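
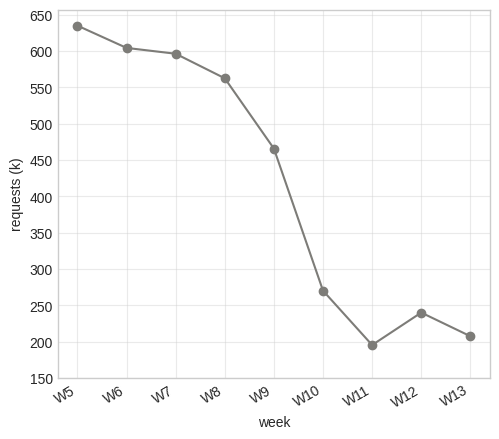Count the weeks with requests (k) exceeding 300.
5

Above 300: W5, W6, W7, W8, W9.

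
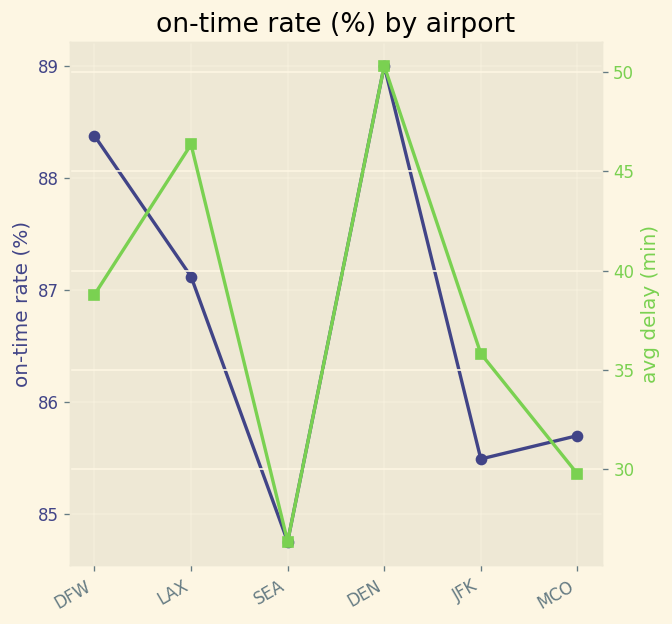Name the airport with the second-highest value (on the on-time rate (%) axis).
DFW

Top 3 (on the on-time rate (%) axis): DEN ≈ 89.0, DFW ≈ 88.5, LAX ≈ 87.0.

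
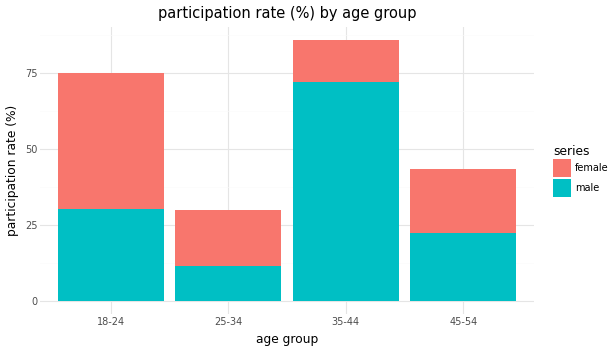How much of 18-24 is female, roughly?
≈ 50

female top ≈ 80, bottom ≈ 30; segment ≈ 50.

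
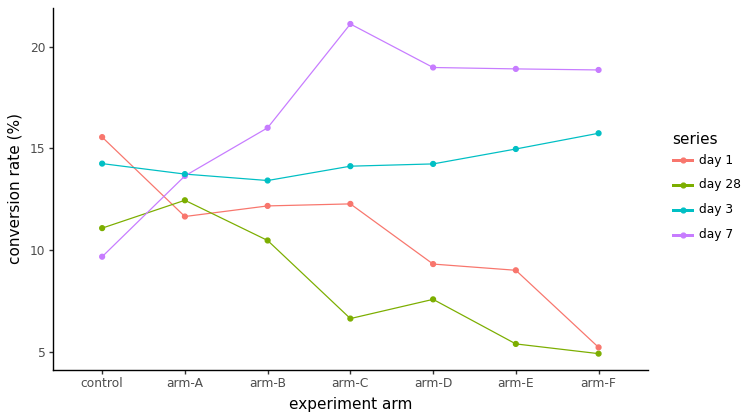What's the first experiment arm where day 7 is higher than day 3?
arm-B

arm-A: day 7 ≈ 14 vs day 3 ≈ 14 (not yet); arm-B: day 7 ≈ 16 vs day 3 ≈ 14 (first crossover).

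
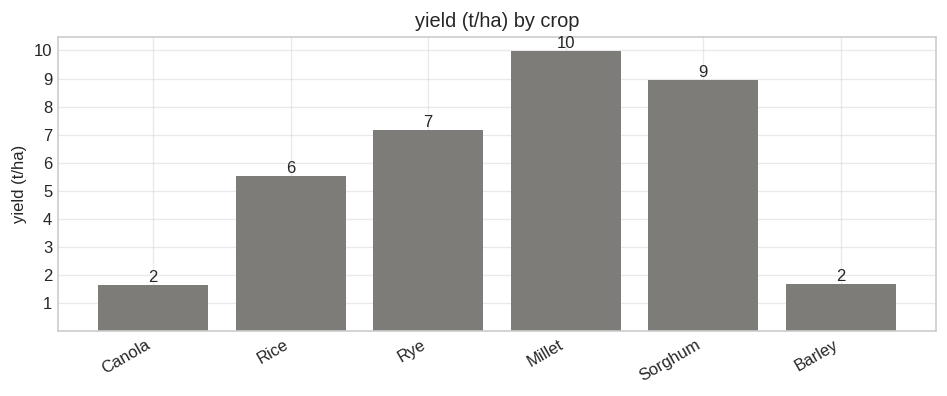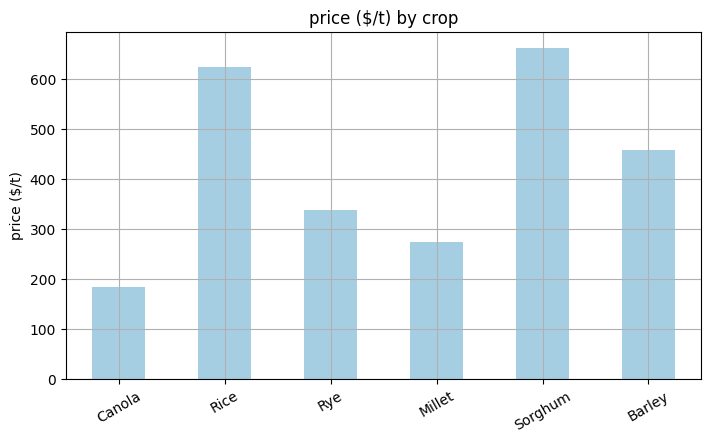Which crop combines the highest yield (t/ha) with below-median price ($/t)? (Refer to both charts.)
Chart 2 median price ($/t) ≈ 400; below-median crops: Canola, Rye, Millet. Among those, Millet has the highest yield (t/ha) (≈ 10).

Millet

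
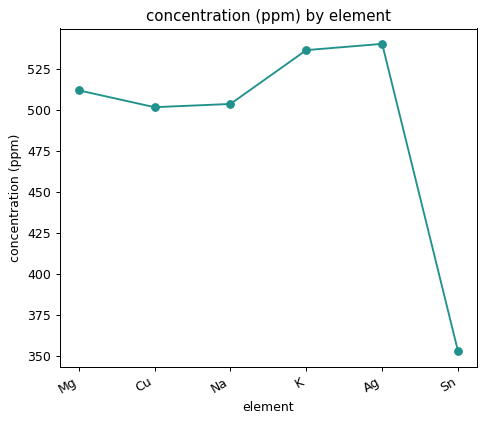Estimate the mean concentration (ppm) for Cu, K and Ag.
(500 + 540 + 540) / 3 ≈ 527.

≈ 527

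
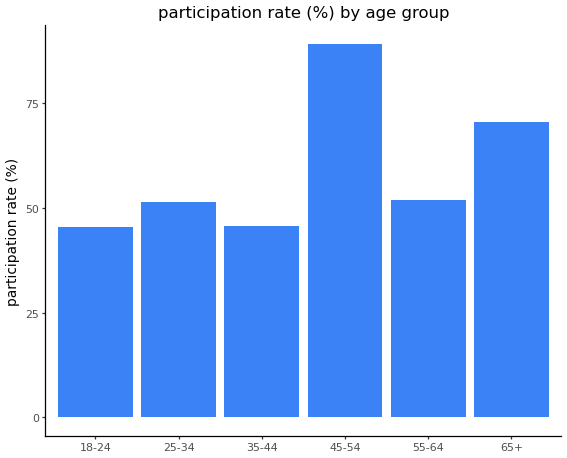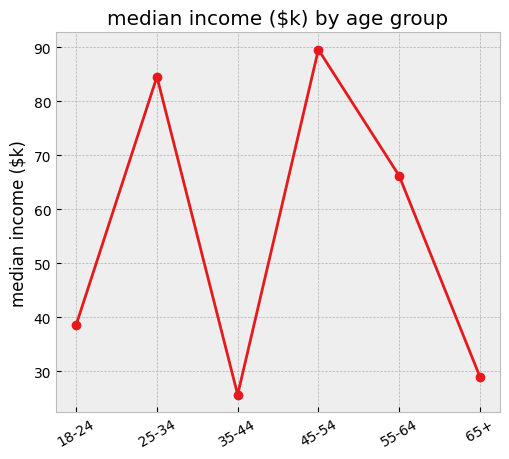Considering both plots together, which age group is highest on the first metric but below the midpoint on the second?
65+

Chart 2 median median income ($k) ≈ 50; below-median age groups: 18-24, 35-44, 65+. Among those, 65+ has the highest participation rate (%) (≈ 70).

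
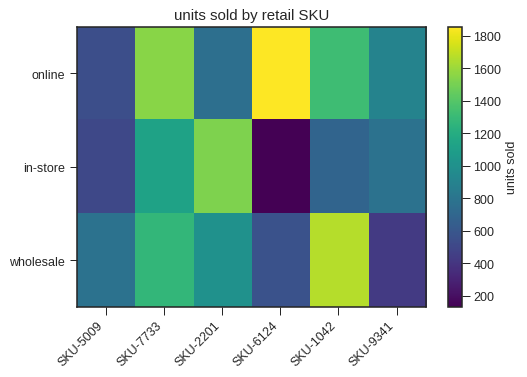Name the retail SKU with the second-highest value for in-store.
SKU-7733

Top 3 for in-store: SKU-2201 ≈ 1600, SKU-7733 ≈ 1200, SKU-9341 ≈ 800.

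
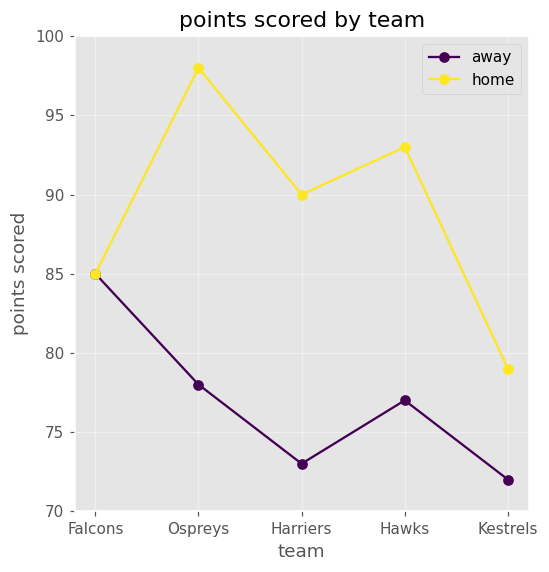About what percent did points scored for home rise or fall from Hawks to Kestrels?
≈ -15.8%

Hawks ≈ 95, Kestrels ≈ 80; (80 − 95) / 95 ≈ -15.8%.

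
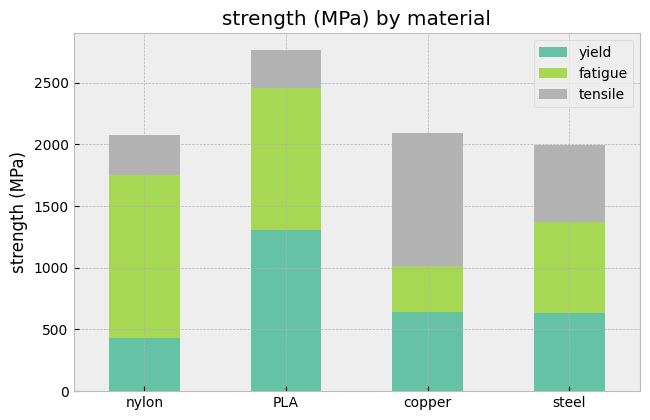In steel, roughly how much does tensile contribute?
≈ 500

tensile top ≈ 2000, bottom ≈ 1500; segment ≈ 500.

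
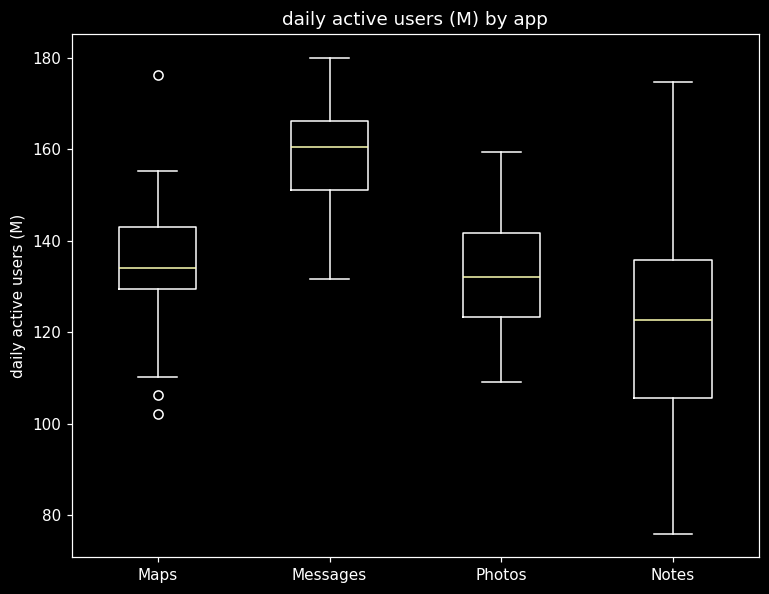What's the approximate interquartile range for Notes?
Q3 ≈ 135, Q1 ≈ 105; IQR ≈ 30.

≈ 30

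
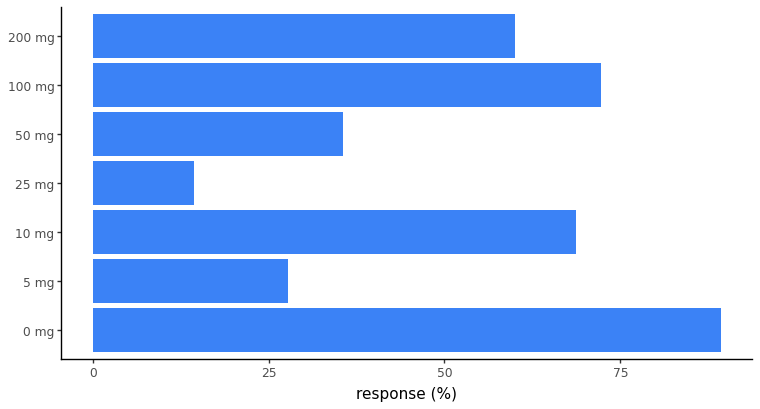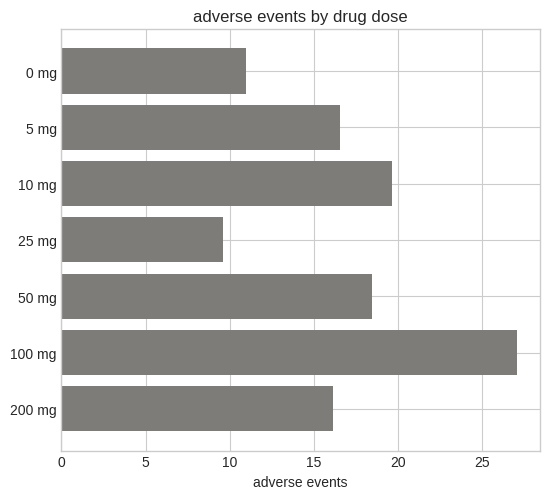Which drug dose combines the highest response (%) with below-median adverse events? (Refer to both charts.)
Chart 2 median adverse events ≈ 15; below-median drug doses: 0 mg, 25 mg, 200 mg. Among those, 0 mg has the highest response (%) (≈ 90).

0 mg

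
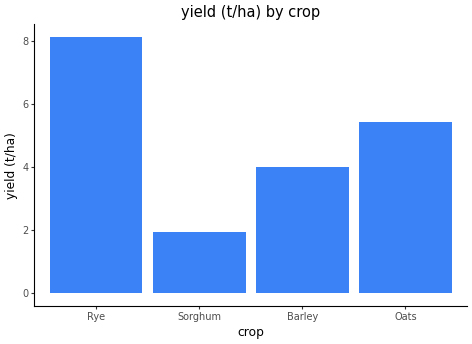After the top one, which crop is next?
Top 3: Rye ≈ 8, Oats ≈ 5, Barley ≈ 4.

Oats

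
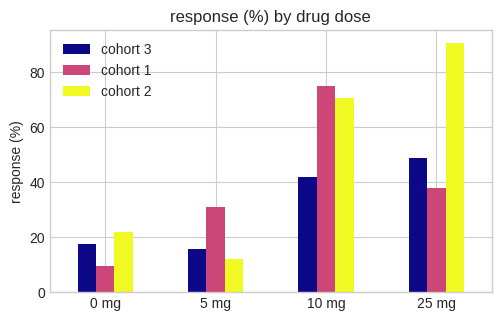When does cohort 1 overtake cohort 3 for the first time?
5 mg

0 mg: cohort 1 ≈ 10 vs cohort 3 ≈ 20 (not yet); 5 mg: cohort 1 ≈ 30 vs cohort 3 ≈ 20 (first crossover).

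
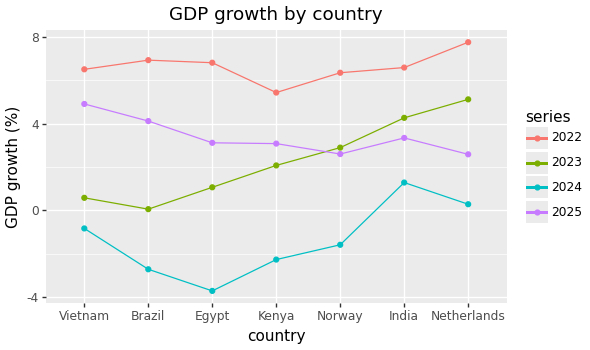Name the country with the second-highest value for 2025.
Brazil

Top 3 for 2025: Vietnam ≈ 5, Brazil ≈ 4, India ≈ 3.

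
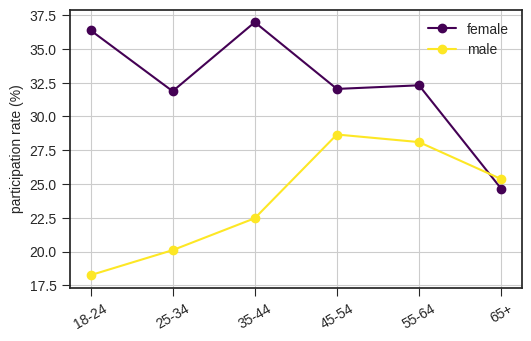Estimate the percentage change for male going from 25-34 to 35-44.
≈ +10%

25-34 ≈ 20, 35-44 ≈ 22; (22 − 20) / 20 ≈ +10%.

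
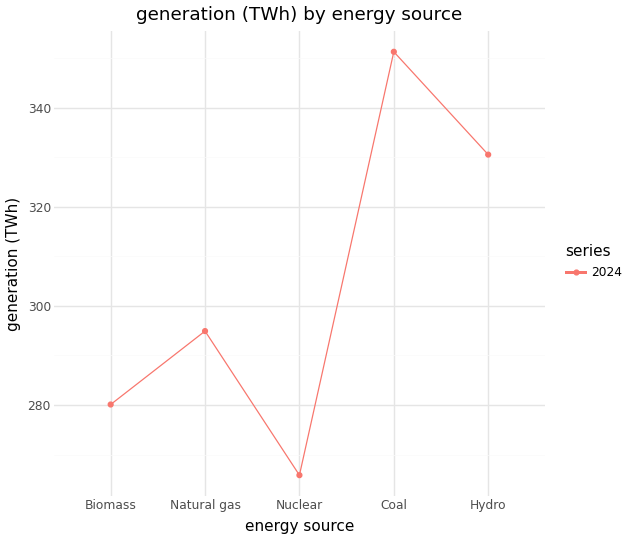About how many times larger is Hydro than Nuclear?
≈ 1.22×

Hydro ≈ 330, Nuclear ≈ 270; 330/270 ≈ 1.22.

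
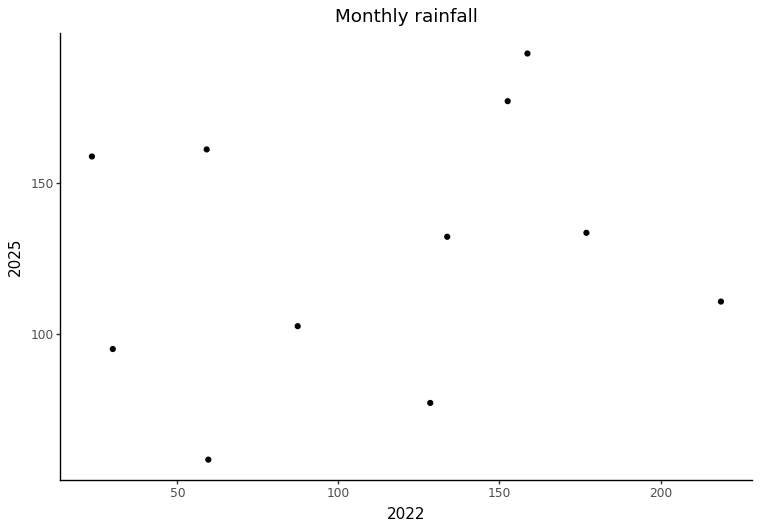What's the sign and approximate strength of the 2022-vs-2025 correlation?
no clear correlation

Points are roughly uncorrelated; weak (|r| ≈ 0.2).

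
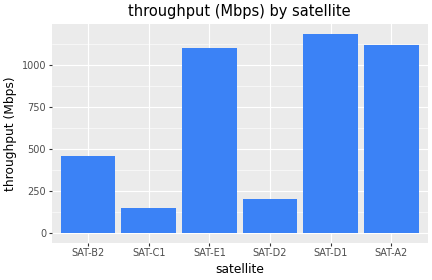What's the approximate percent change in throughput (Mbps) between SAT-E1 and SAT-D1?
≈ +9.1%

SAT-E1 ≈ 1100, SAT-D1 ≈ 1200; (1200 − 1100) / 1100 ≈ +9.1%.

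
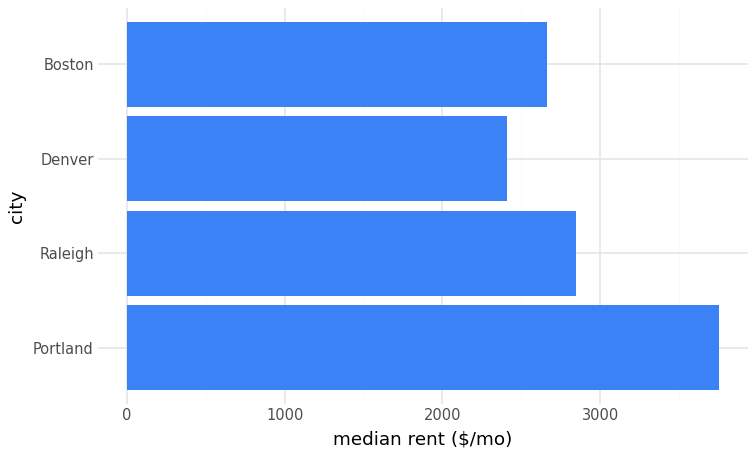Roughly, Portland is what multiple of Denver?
≈ 1.6×

Portland ≈ 4000, Denver ≈ 2500; 4000/2500 ≈ 1.6.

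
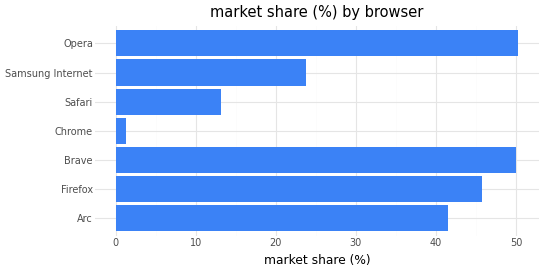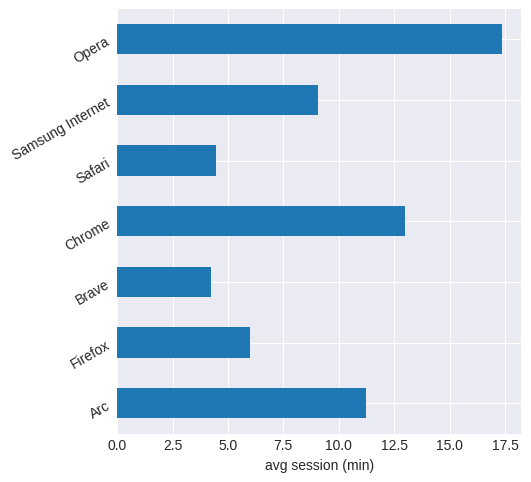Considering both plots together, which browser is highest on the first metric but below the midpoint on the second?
Brave

Chart 2 median avg session (min) ≈ 10; below-median browsers: Firefox, Brave, Safari. Among those, Brave has the highest market share (%) (≈ 50).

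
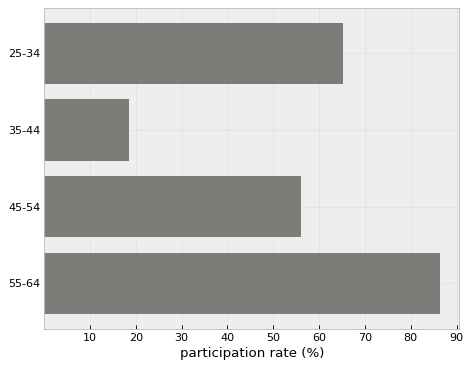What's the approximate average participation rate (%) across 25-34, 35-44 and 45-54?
(70 + 20 + 60) / 3 ≈ 50.

≈ 50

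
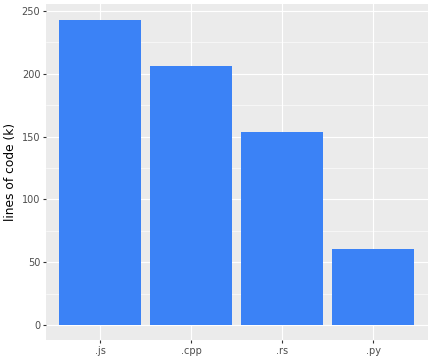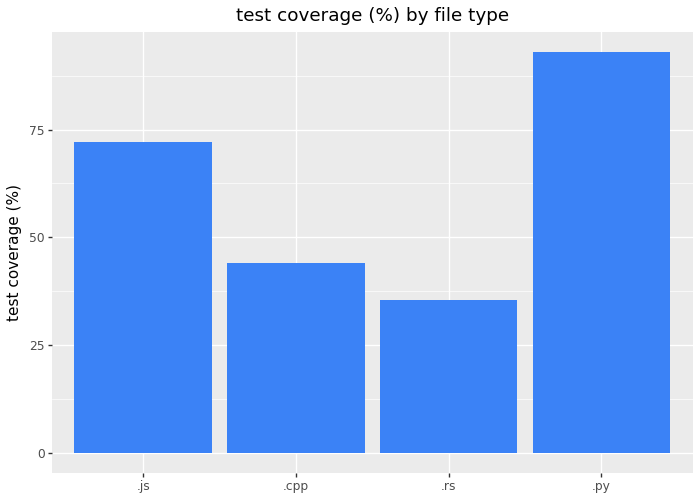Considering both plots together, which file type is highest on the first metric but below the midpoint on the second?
.cpp

Chart 2 median test coverage (%) ≈ 60; below-median file types: .cpp, .rs. Among those, .cpp has the highest lines of code (k) (≈ 200).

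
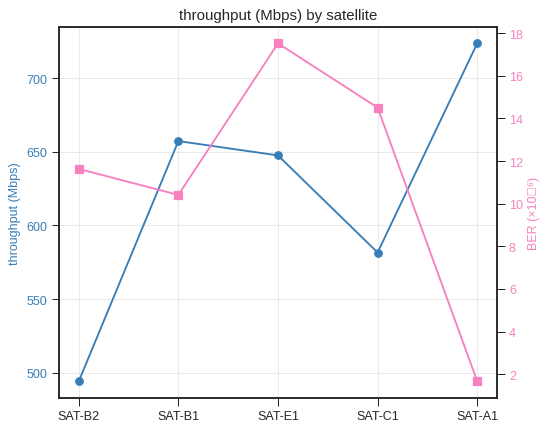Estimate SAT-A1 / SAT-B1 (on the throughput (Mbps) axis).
≈ 1.09×

SAT-A1 ≈ 720, SAT-B1 ≈ 660; 720/660 ≈ 1.09.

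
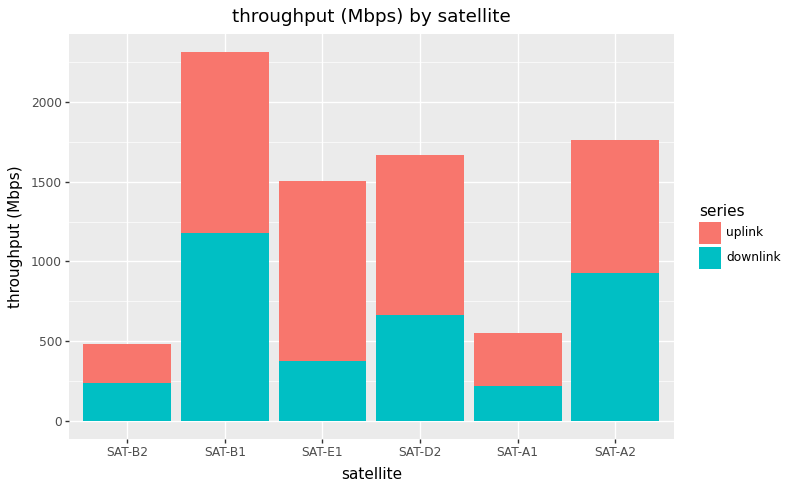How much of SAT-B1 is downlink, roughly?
≈ 1200

downlink top ≈ 1200, bottom ≈ 0; segment ≈ 1200.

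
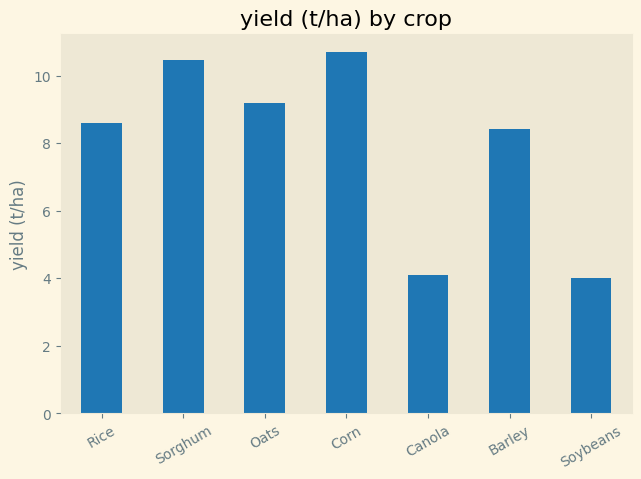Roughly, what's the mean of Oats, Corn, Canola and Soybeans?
≈ 7

(9 + 11 + 4 + 4) / 4 ≈ 7.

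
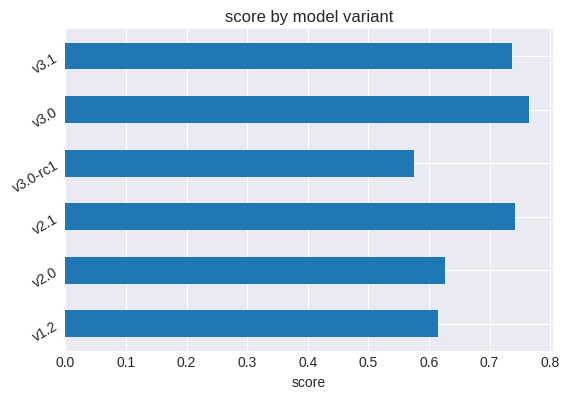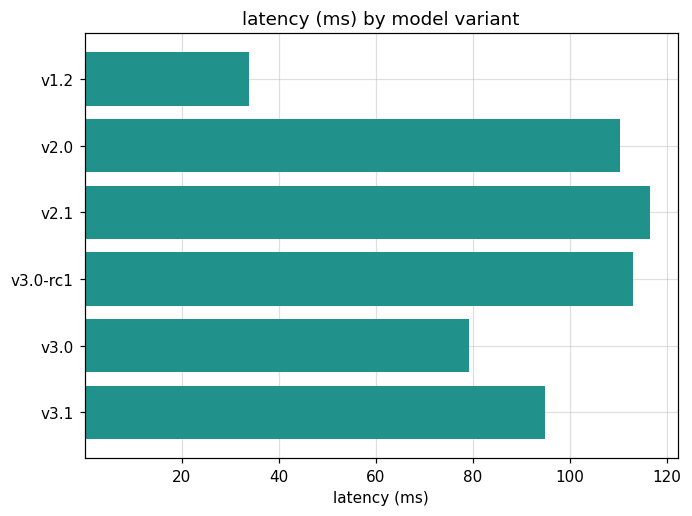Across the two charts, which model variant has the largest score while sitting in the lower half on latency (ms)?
Chart 2 median latency (ms) ≈ 100; below-median model variants: v1.2, v3.0, v3.1. Among those, v3.0 has the highest score (≈ 0.8).

v3.0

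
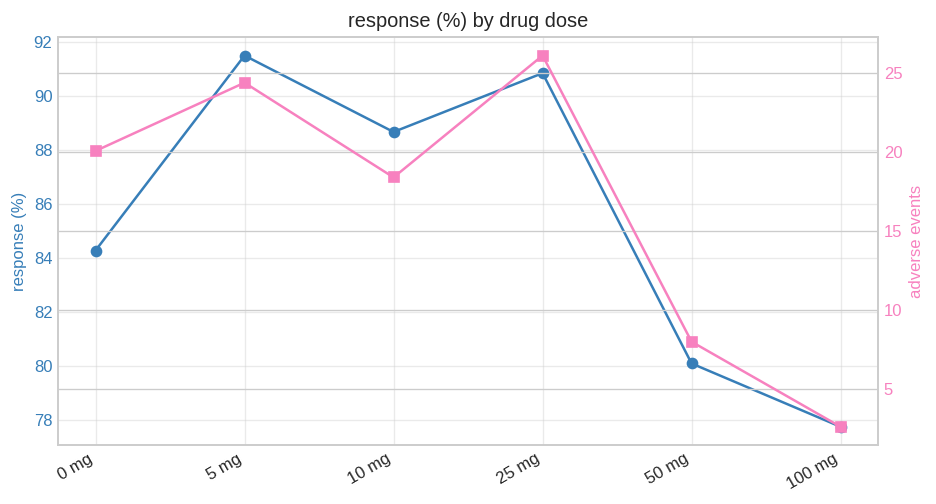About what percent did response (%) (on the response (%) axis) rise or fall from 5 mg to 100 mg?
5 mg ≈ 92, 100 mg ≈ 78; (78 − 92) / 92 ≈ -15.2%.

≈ -15.2%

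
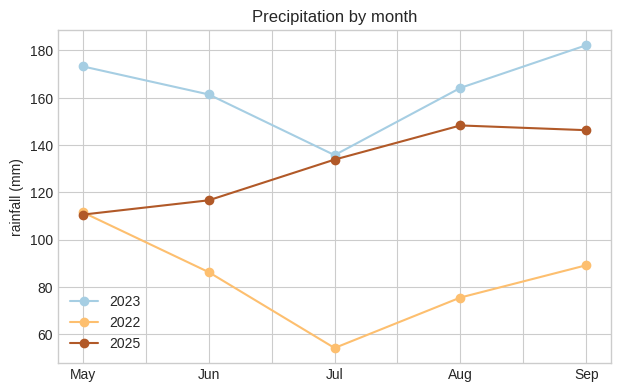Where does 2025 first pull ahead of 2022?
Jun

May: 2025 ≈ 120 vs 2022 ≈ 120 (not yet); Jun: 2025 ≈ 120 vs 2022 ≈ 80 (first crossover).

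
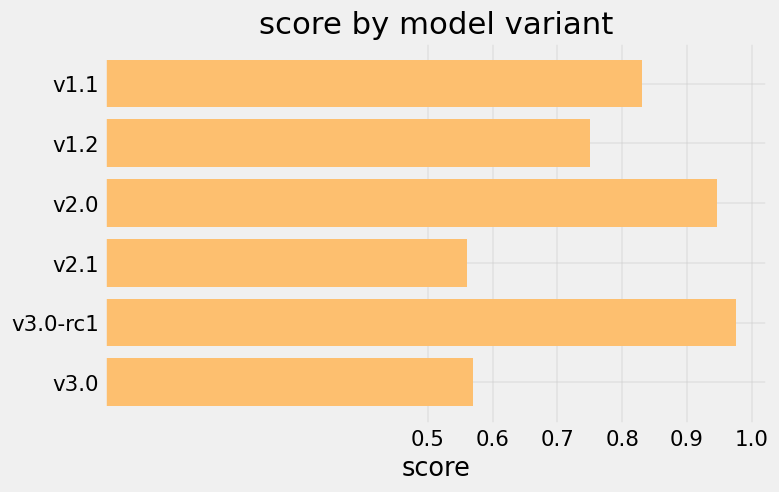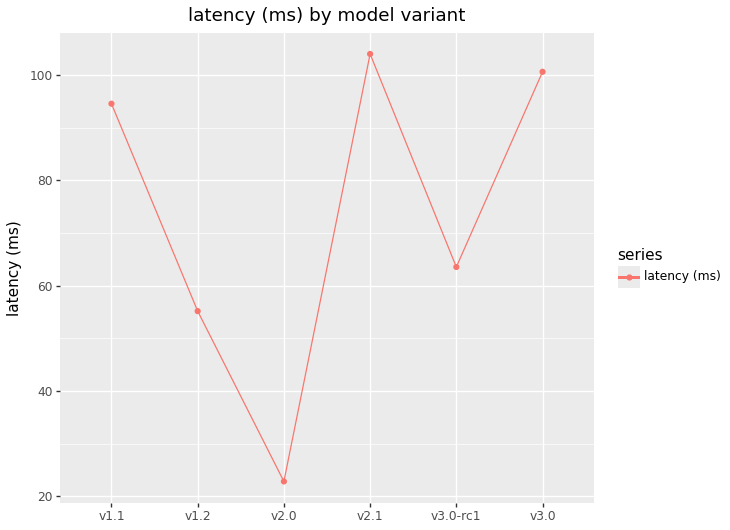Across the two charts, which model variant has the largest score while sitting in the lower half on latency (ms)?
v3.0-rc1

Chart 2 median latency (ms) ≈ 80; below-median model variants: v1.2, v2.0, v3.0-rc1. Among those, v3.0-rc1 has the highest score (≈ 1).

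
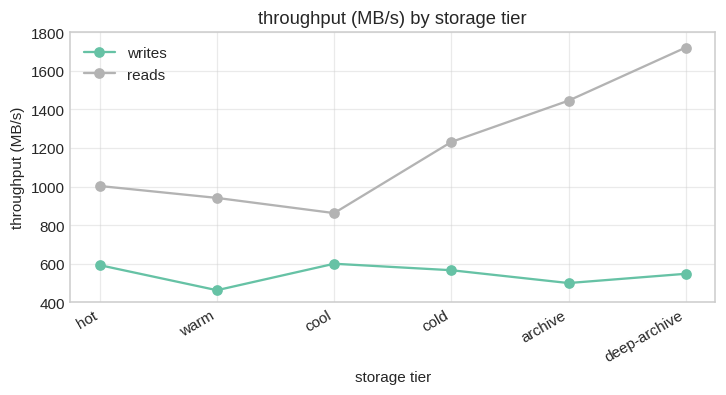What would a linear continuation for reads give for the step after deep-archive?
≈ 2100

Last three: 1200, 1400, 1800 → slope ≈ 300/step → next ≈ 2100.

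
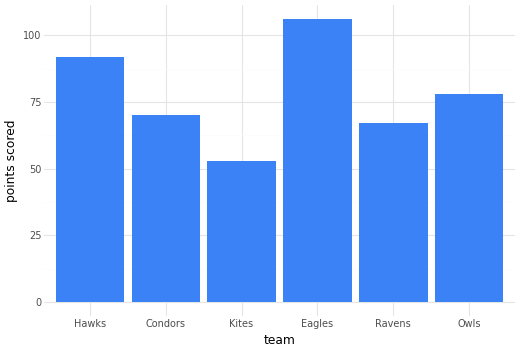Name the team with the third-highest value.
Top 4: Eagles ≈ 110, Hawks ≈ 90, Owls ≈ 80, Condors ≈ 70.

Owls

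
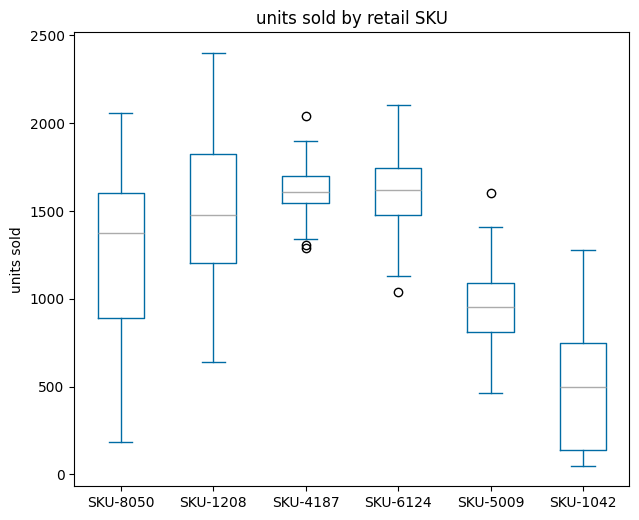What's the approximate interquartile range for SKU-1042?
Q3 ≈ 800, Q1 ≈ 200; IQR ≈ 600.

≈ 600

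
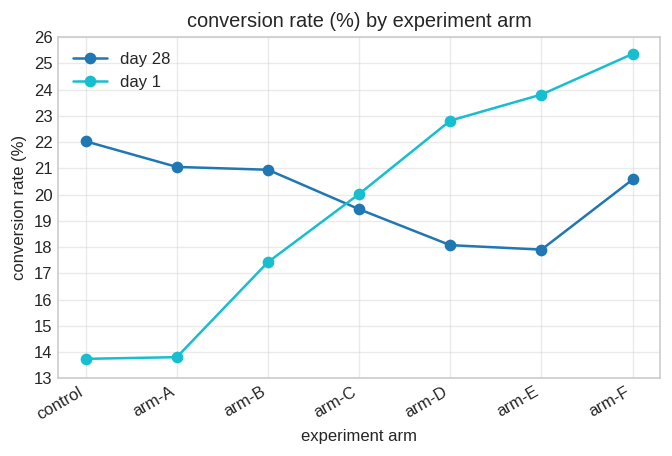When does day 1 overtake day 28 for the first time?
arm-B: day 1 ≈ 17 vs day 28 ≈ 21 (not yet); arm-C: day 1 ≈ 20 vs day 28 ≈ 19 (first crossover).

arm-C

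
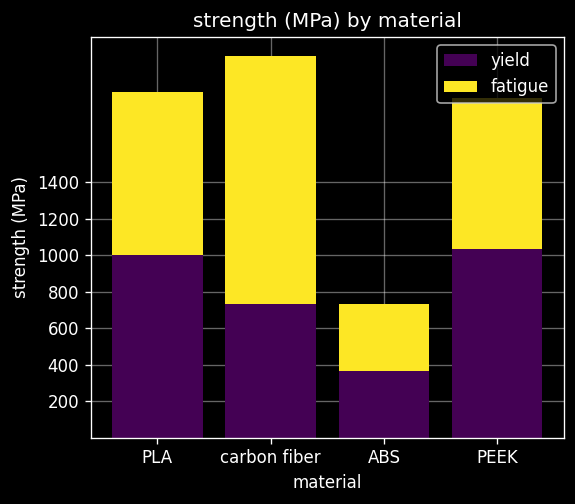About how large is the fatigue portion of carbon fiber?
fatigue top ≈ 2000, bottom ≈ 800; segment ≈ 1200.

≈ 1200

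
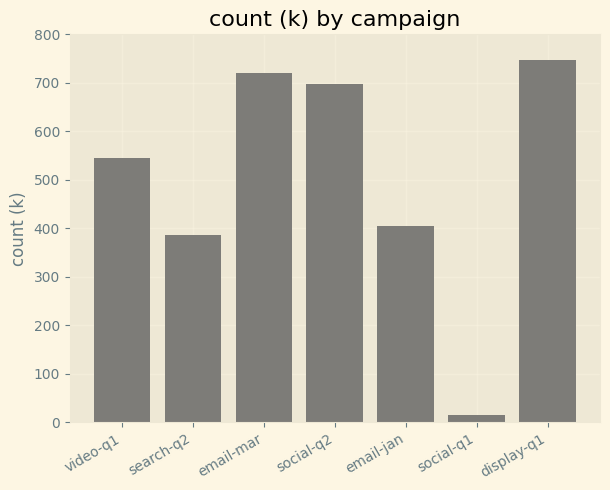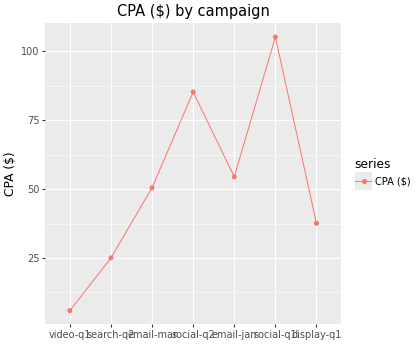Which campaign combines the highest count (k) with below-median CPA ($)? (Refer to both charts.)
display-q1

Chart 2 median CPA ($) ≈ 50; below-median campaigns: video-q1, search-q2, display-q1. Among those, display-q1 has the highest count (k) (≈ 700).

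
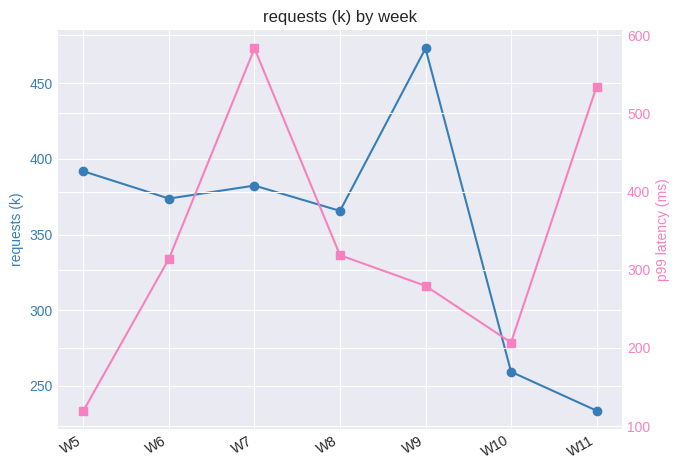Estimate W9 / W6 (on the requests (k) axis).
W9 ≈ 480, W6 ≈ 380; 480/380 ≈ 1.26.

≈ 1.26×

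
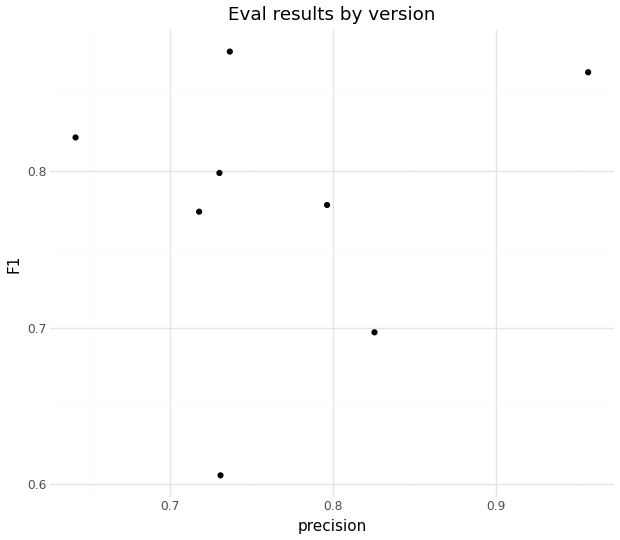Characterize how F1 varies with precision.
Points are roughly uncorrelated; weak (|r| ≈ 0.1).

no clear correlation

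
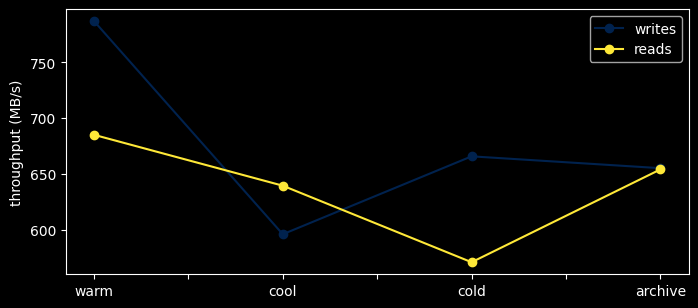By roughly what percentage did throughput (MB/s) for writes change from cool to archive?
≈ +10%

cool ≈ 600, archive ≈ 660; (660 − 600) / 600 ≈ +10%.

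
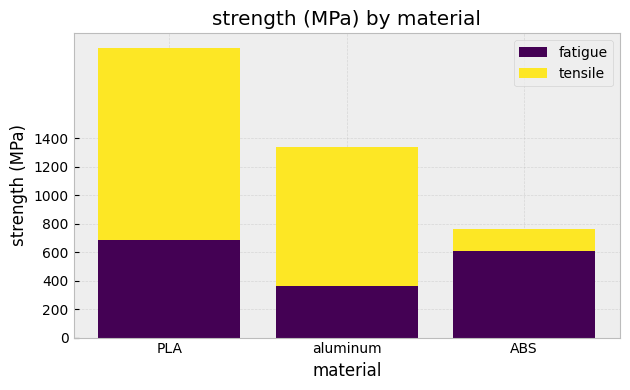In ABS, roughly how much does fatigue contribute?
≈ 600

fatigue top ≈ 600, bottom ≈ 0; segment ≈ 600.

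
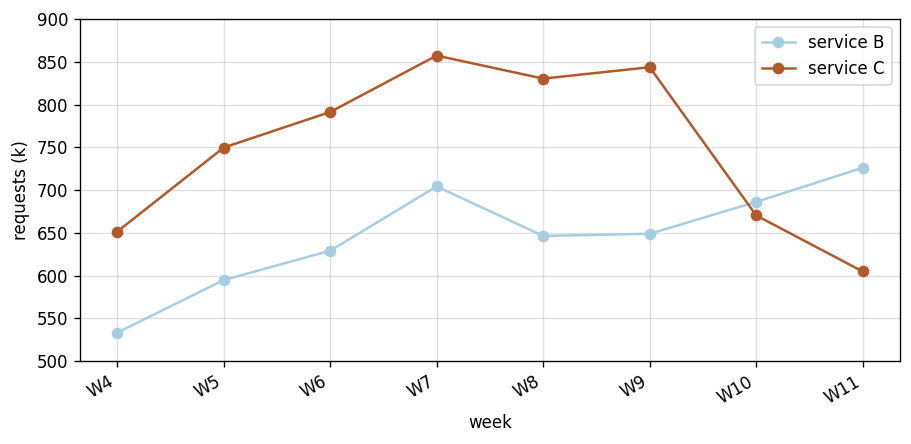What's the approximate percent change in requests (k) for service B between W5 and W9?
W5 ≈ 600, W9 ≈ 650; (650 − 600) / 600 ≈ +8.3%.

≈ +8.3%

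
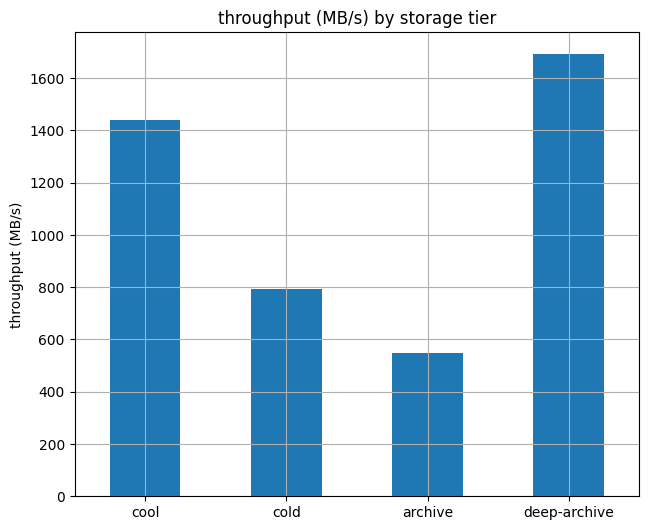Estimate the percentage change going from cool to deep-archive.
≈ +14.3%

cool ≈ 1400, deep-archive ≈ 1600; (1600 − 1400) / 1400 ≈ +14.3%.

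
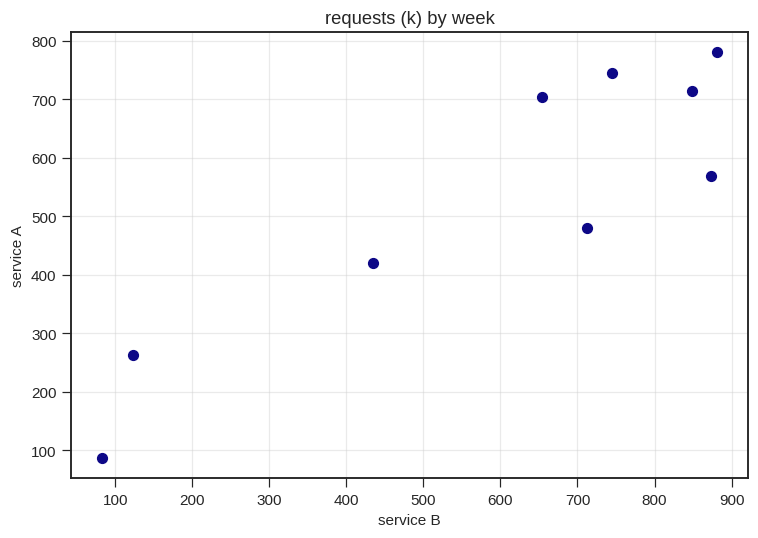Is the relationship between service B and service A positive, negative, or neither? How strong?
Points are positively correlated; strong (|r| ≈ 0.9).

positive, strong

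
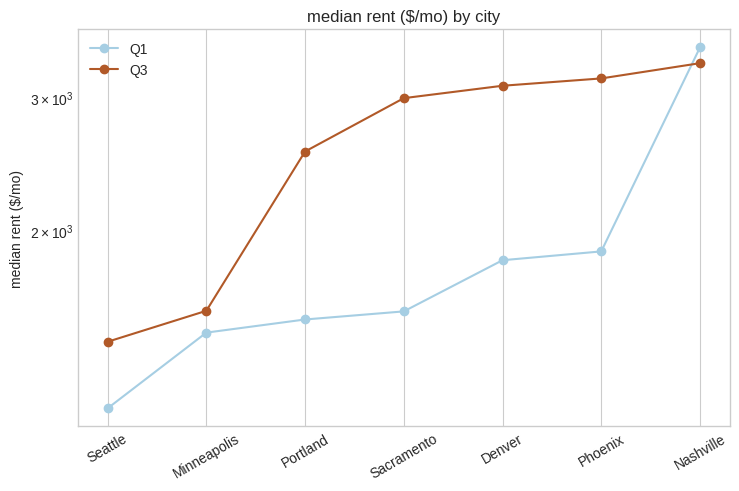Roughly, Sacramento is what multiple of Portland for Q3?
≈ 1.15×

Sacramento ≈ 3000, Portland ≈ 2600; 3000/2600 ≈ 1.15.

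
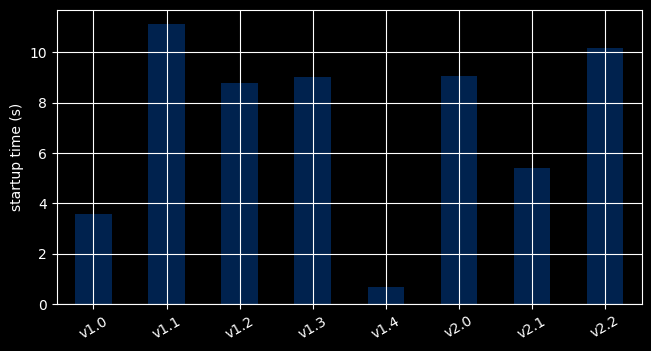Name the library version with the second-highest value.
v2.2

Top 3: v1.1 ≈ 11, v2.2 ≈ 10, v2.0 ≈ 9.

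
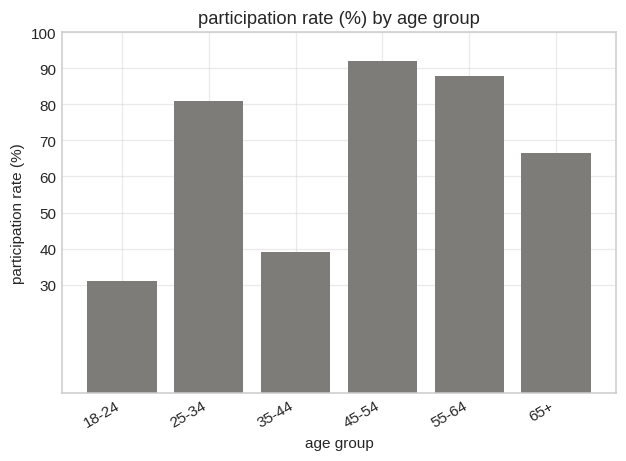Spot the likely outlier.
18-24

18-24 ≈ 30; the rest sit between ≈ 40 and ≈ 90.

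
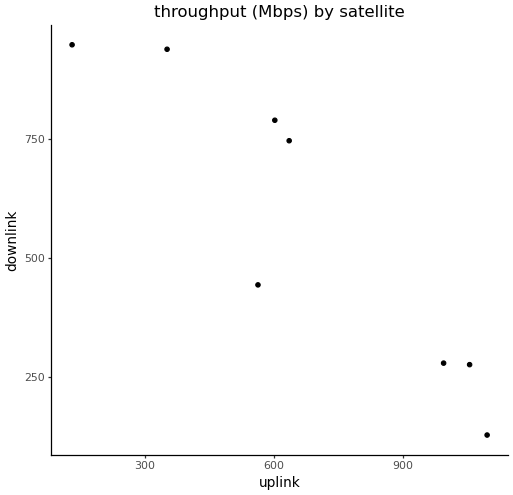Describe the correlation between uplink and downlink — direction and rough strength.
negative, strong

Points are negatively correlated; strong (|r| ≈ 0.9).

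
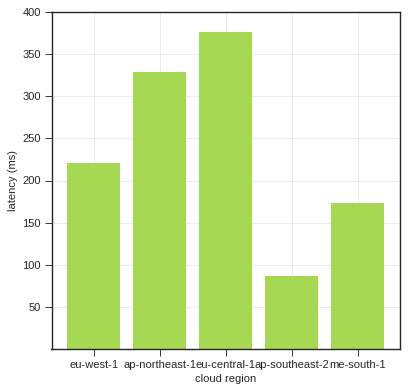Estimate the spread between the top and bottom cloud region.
Max eu-central-1 ≈ 400, min ap-southeast-2 ≈ 100; range ≈ 300.

≈ 300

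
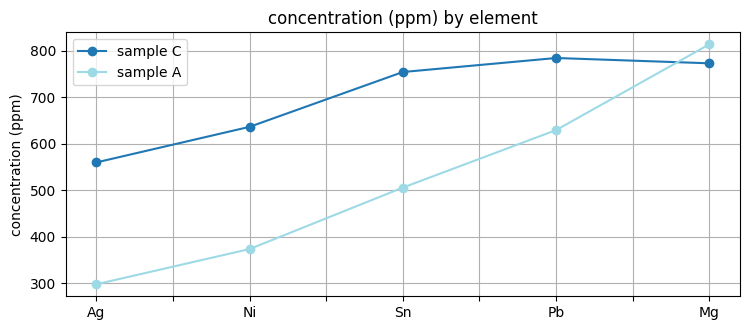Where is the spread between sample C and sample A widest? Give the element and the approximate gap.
Ni: sample C ≈ 650, sample A ≈ 350 → gap ≈ 300. Next-largest (Ag) is only ≈ 250.

Ni, ≈ 300 ppm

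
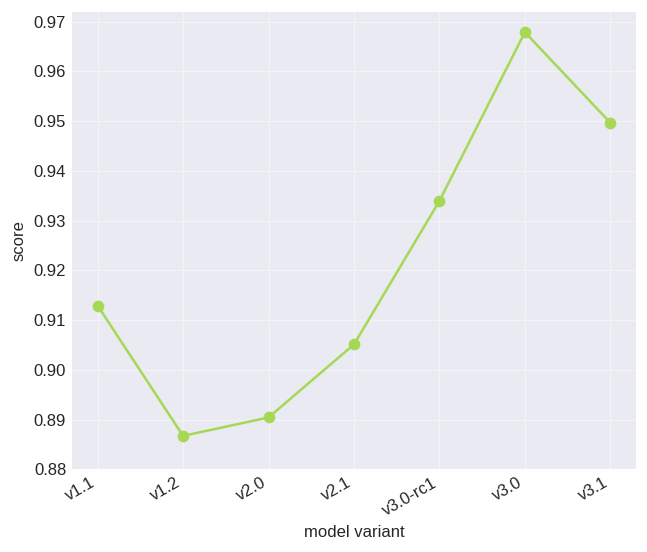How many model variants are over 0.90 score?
5

Above 0.90: v1.1, v2.1, v3.0-rc1, v3.0, v3.1.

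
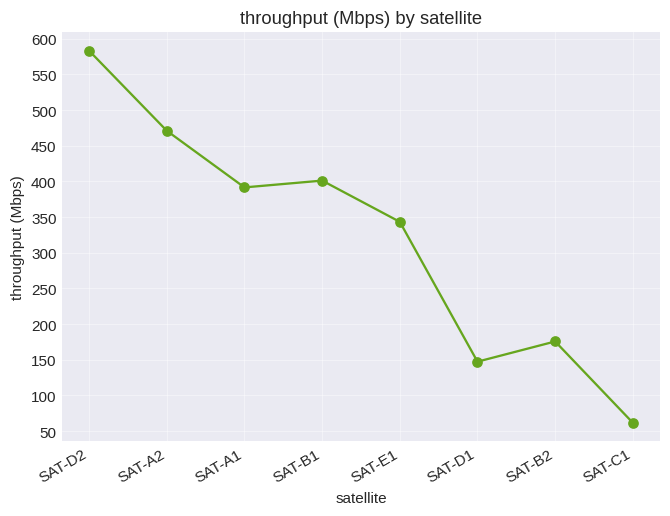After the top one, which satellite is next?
Top 3: SAT-D2 ≈ 600, SAT-A2 ≈ 450, SAT-B1 ≈ 400.

SAT-A2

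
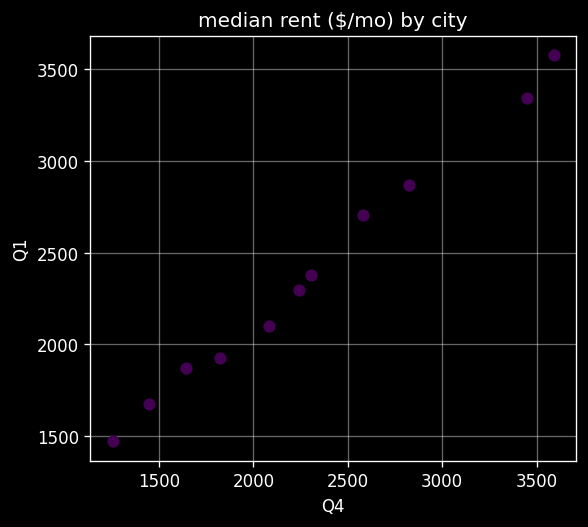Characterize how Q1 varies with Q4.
Points are positively correlated; strong (|r| ≈ 1.0).

positive, strong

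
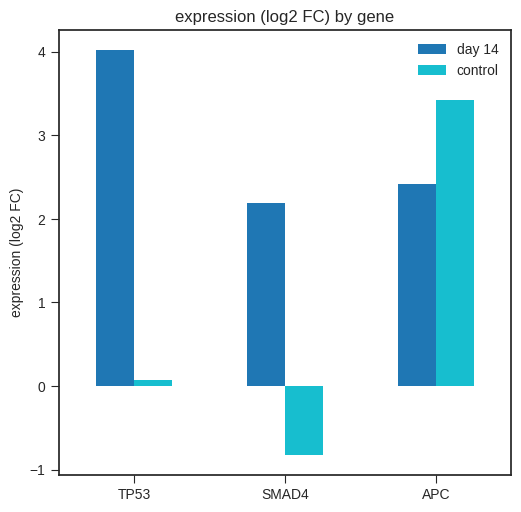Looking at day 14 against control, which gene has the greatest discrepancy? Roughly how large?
TP53: day 14 ≈ 4.0, control ≈ 0.0 → gap ≈ 4.0. Next-largest (SMAD4) is only ≈ 3.0.

TP53, ≈ 4.0 log2 FC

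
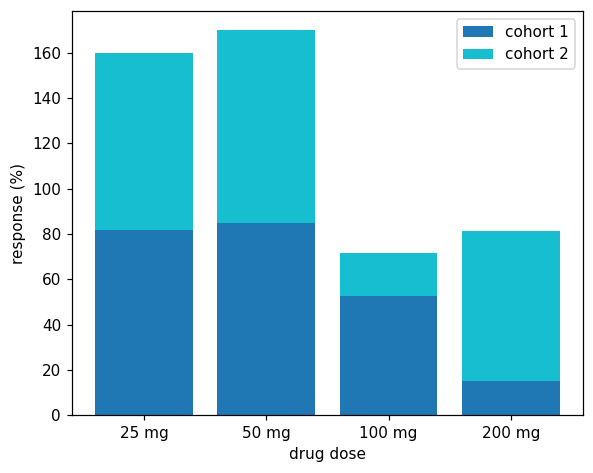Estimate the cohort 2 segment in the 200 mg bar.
≈ 60

cohort 2 top ≈ 80, bottom ≈ 20; segment ≈ 60.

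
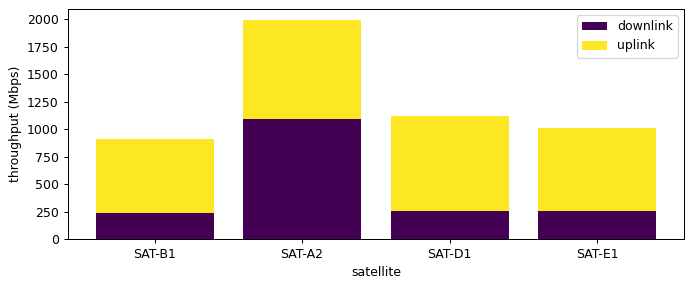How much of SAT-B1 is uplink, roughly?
≈ 800

uplink top ≈ 1000, bottom ≈ 200; segment ≈ 800.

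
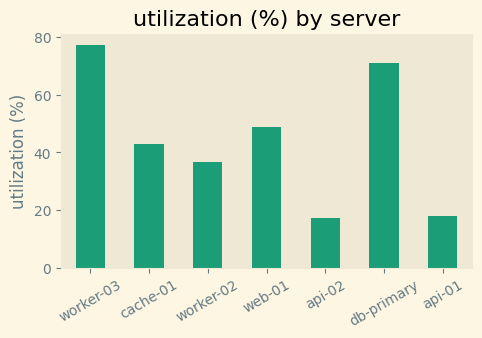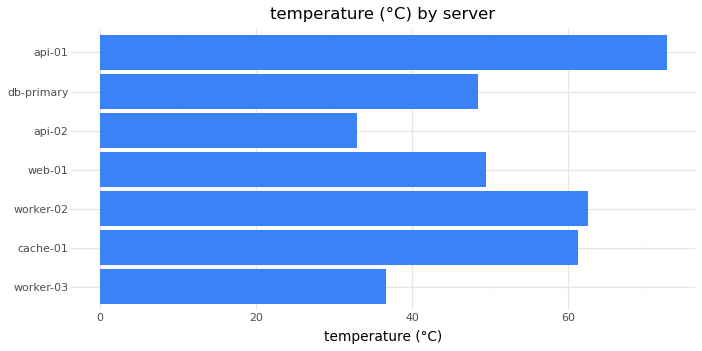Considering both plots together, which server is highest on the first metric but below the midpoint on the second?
Chart 2 median temperature (°C) ≈ 50; below-median servers: worker-03, api-02, db-primary. Among those, worker-03 has the highest utilization (%) (≈ 80).

worker-03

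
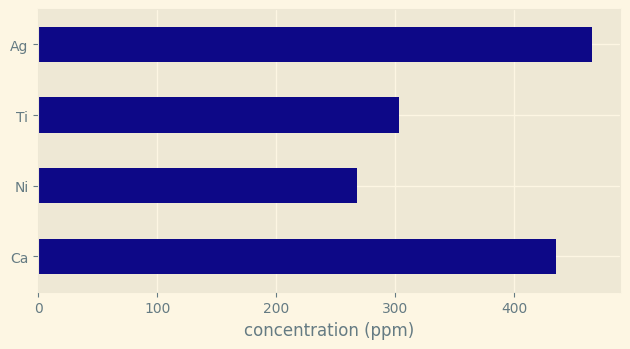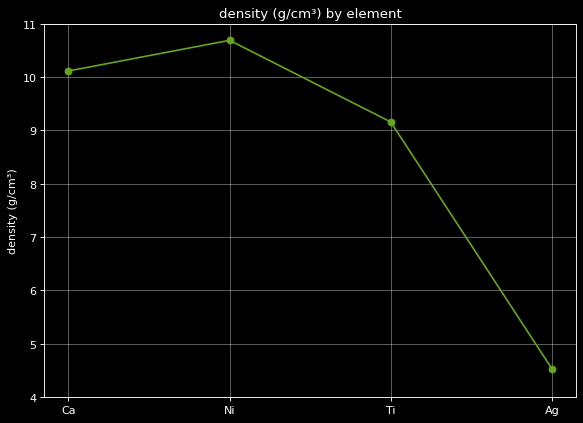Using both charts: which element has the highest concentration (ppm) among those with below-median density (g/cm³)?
Chart 2 median density (g/cm³) ≈ 10; below-median elements: Ti, Ag. Among those, Ag has the highest concentration (ppm) (≈ 450).

Ag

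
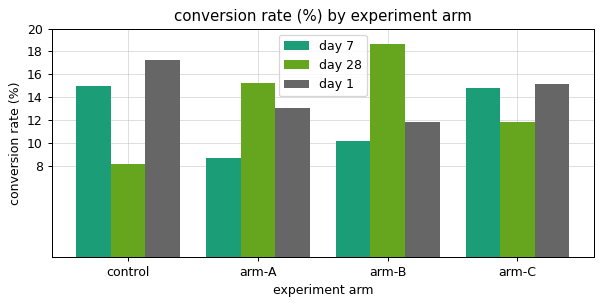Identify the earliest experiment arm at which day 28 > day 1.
arm-A

control: day 28 ≈ 8 vs day 1 ≈ 18 (not yet); arm-A: day 28 ≈ 16 vs day 1 ≈ 14 (first crossover).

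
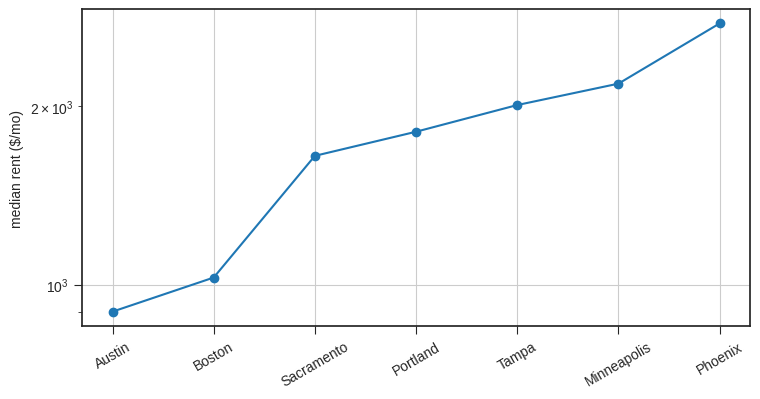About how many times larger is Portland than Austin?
Portland ≈ 1800, Austin ≈ 1000; 1800/1000 ≈ 1.8.

≈ 1.8×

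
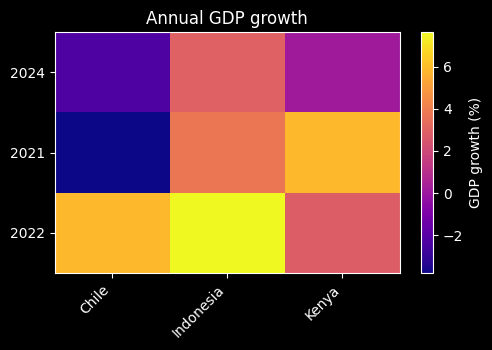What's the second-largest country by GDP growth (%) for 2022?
Chile

Top 3 for 2022: Indonesia ≈ 8, Chile ≈ 6, Kenya ≈ 3.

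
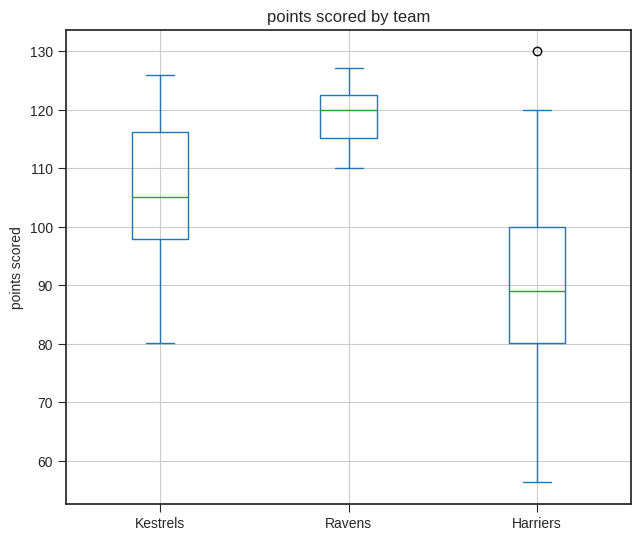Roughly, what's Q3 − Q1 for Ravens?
≈ 6

Q3 ≈ 122, Q1 ≈ 116; IQR ≈ 6.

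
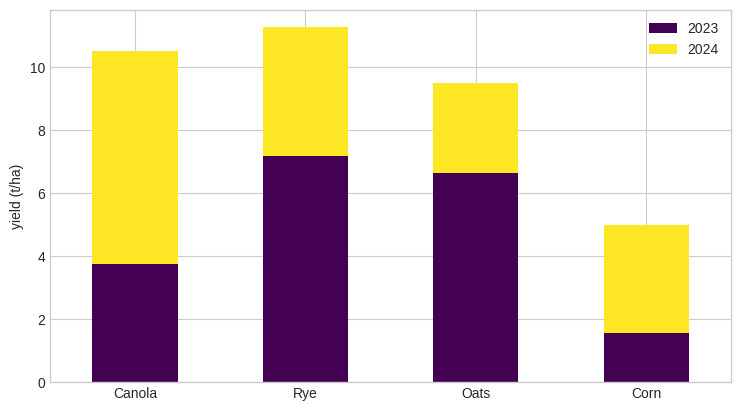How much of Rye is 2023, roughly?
2023 top ≈ 7, bottom ≈ 0; segment ≈ 7.

≈ 7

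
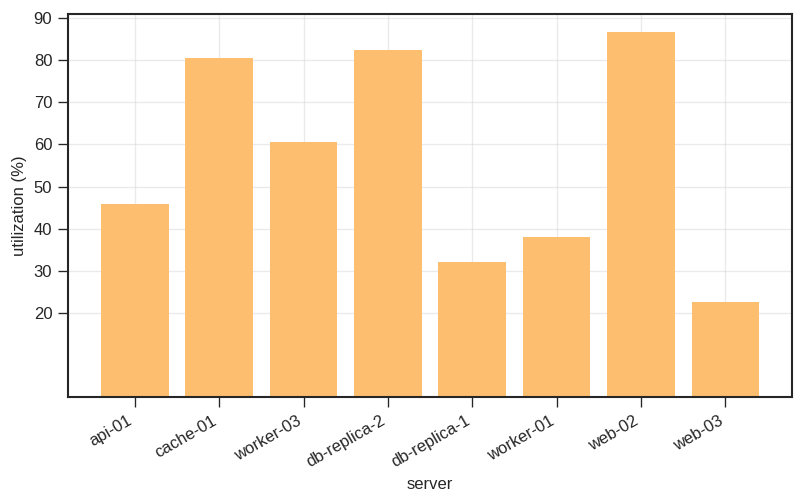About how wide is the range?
Max web-02 ≈ 90, min web-03 ≈ 20; range ≈ 70.

≈ 70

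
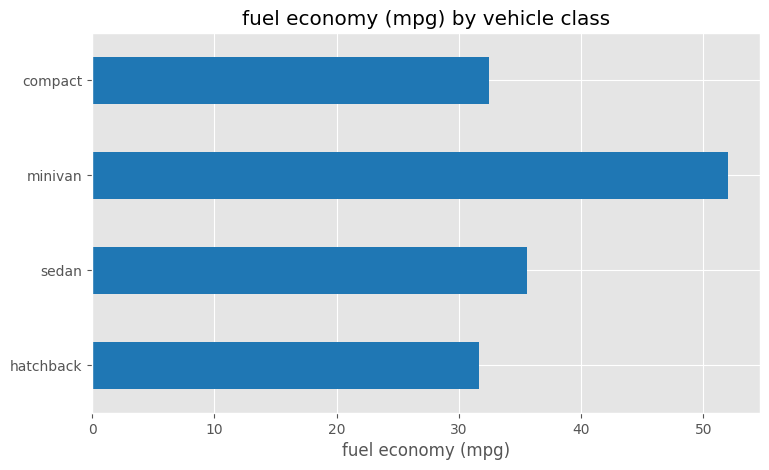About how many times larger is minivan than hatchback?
minivan ≈ 50, hatchback ≈ 30; 50/30 ≈ 1.67.

≈ 1.67×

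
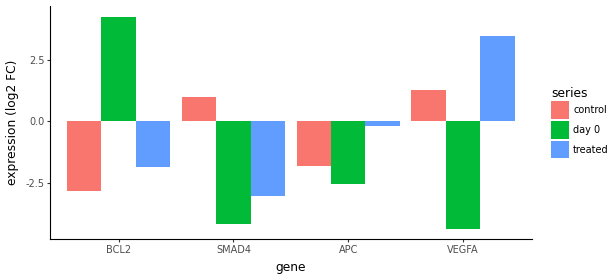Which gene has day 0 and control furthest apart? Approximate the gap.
BCL2: day 0 ≈ 4, control ≈ -3 → gap ≈ 7. Next-largest (VEGFA) is only ≈ 5.

BCL2, ≈ 7 log2 FC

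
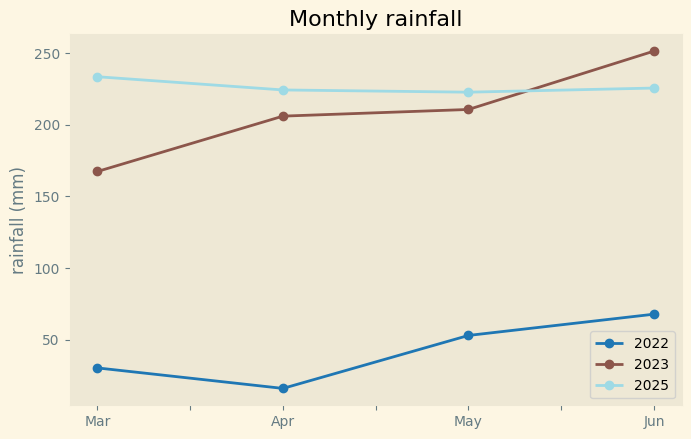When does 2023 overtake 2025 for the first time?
May: 2023 ≈ 220 vs 2025 ≈ 220 (not yet); Jun: 2023 ≈ 260 vs 2025 ≈ 220 (first crossover).

Jun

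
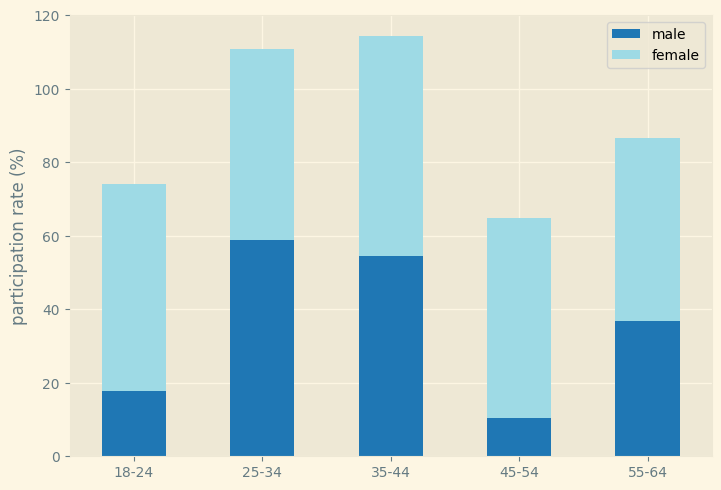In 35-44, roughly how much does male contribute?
male top ≈ 50, bottom ≈ 0; segment ≈ 50.

≈ 50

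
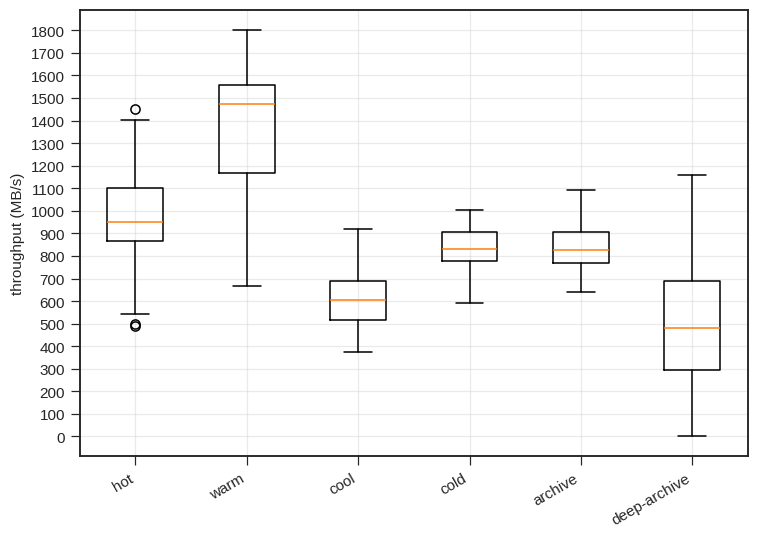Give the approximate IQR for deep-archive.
≈ 400

Q3 ≈ 700, Q1 ≈ 300; IQR ≈ 400.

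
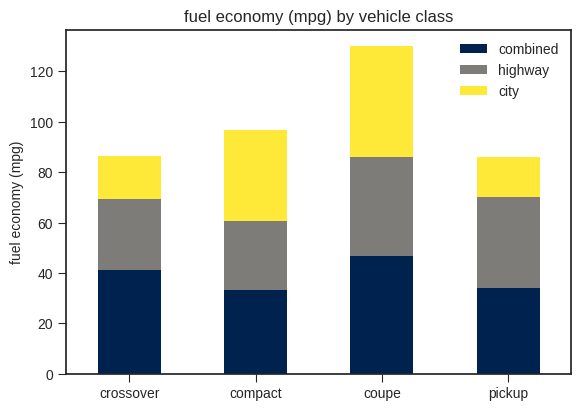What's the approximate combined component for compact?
≈ 40

combined top ≈ 40, bottom ≈ 0; segment ≈ 40.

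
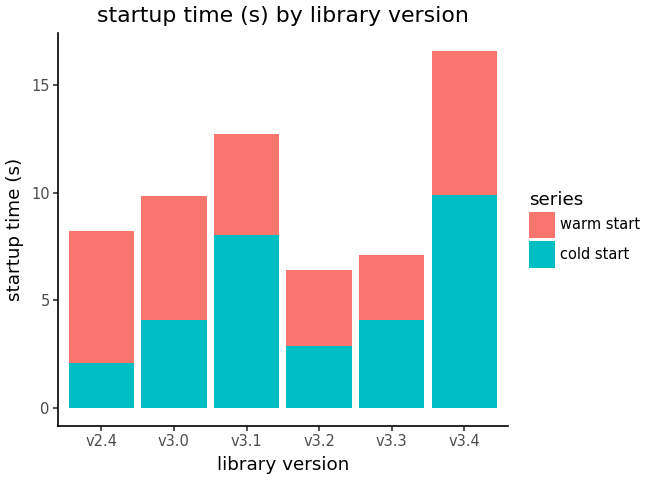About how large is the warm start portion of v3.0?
≈ 6

warm start top ≈ 10, bottom ≈ 4; segment ≈ 6.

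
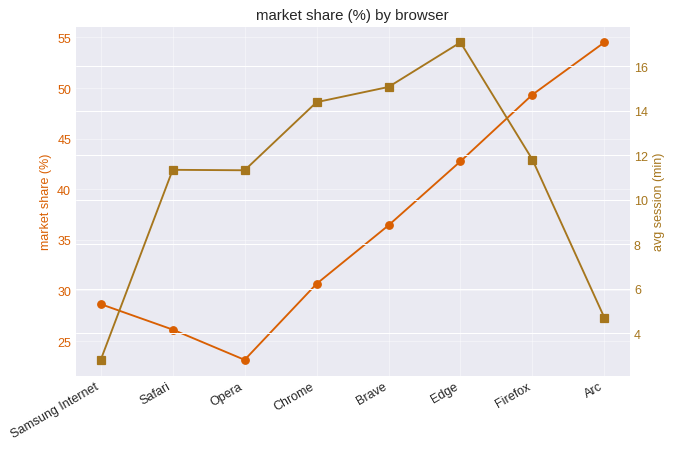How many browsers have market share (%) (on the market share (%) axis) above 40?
Above 40: Edge, Firefox, Arc.

3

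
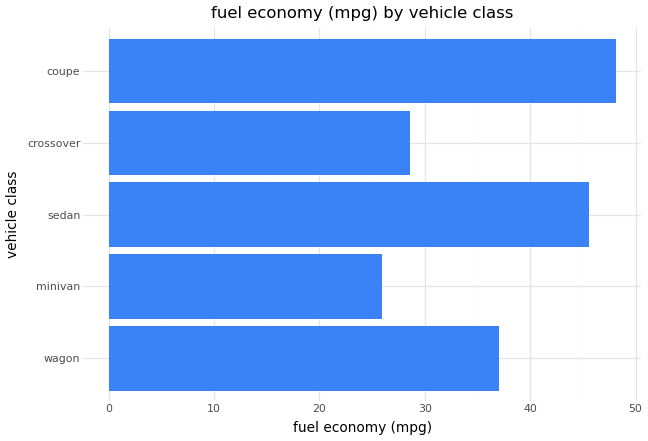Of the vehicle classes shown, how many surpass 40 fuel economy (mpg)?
2

Above 40: sedan, coupe.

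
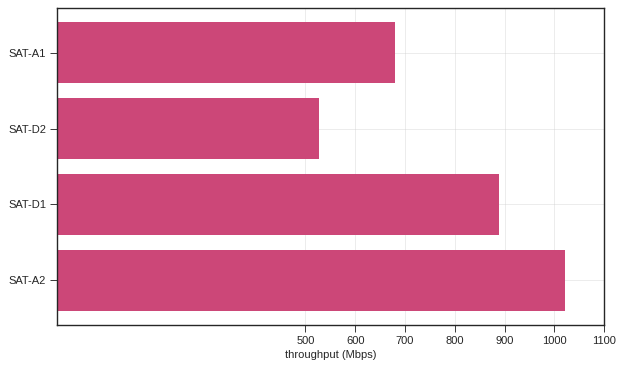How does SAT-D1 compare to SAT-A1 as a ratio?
SAT-D1 ≈ 900, SAT-A1 ≈ 700; 900/700 ≈ 1.29.

≈ 1.29×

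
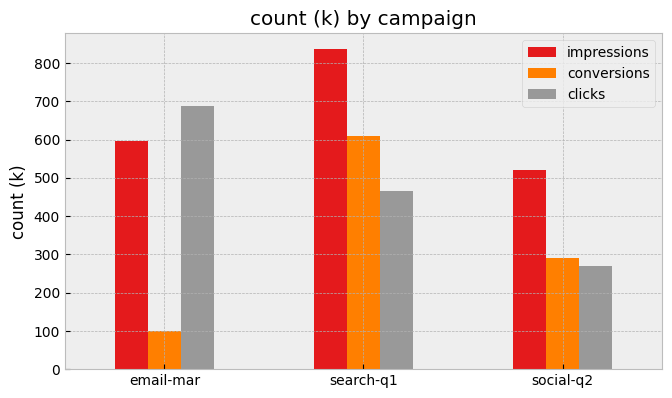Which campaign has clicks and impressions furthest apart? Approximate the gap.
search-q1: clicks ≈ 500, impressions ≈ 800 → gap ≈ 300. Next-largest (social-q2) is only ≈ 200.

search-q1, ≈ 300 k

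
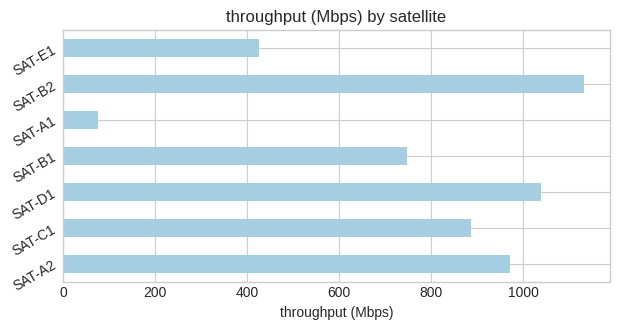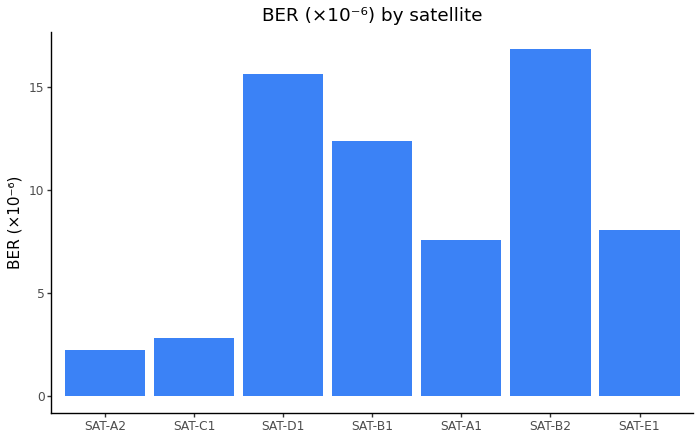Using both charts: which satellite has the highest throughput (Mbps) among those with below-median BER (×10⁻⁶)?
SAT-A2

Chart 2 median BER (×10⁻⁶) ≈ 8; below-median satellites: SAT-A2, SAT-C1, SAT-A1. Among those, SAT-A2 has the highest throughput (Mbps) (≈ 1000).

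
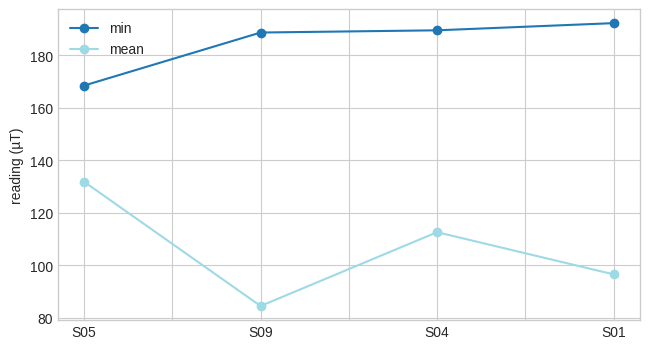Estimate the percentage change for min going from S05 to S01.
S05 ≈ 170, S01 ≈ 190; (190 − 170) / 170 ≈ +11.8%.

≈ +11.8%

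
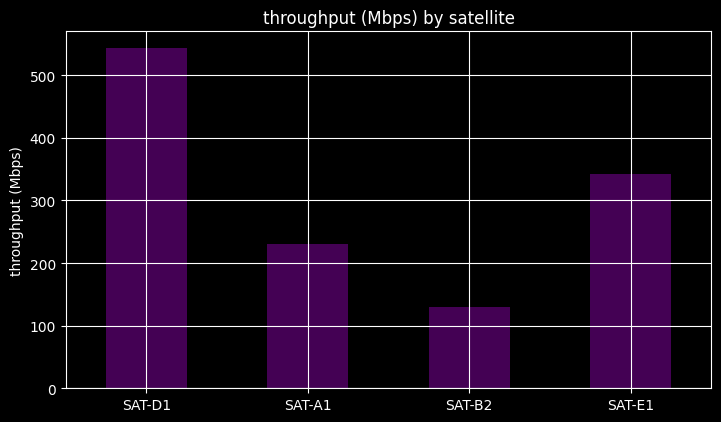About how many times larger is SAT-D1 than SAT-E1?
≈ 1.57×

SAT-D1 ≈ 550, SAT-E1 ≈ 350; 550/350 ≈ 1.57.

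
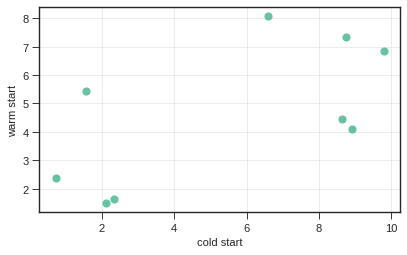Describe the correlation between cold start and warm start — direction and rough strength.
positive, moderate

Points are positively correlated; moderate (|r| ≈ 0.6).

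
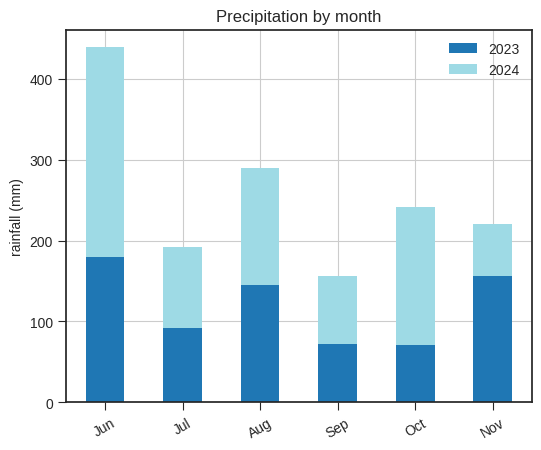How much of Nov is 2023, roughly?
≈ 150

2023 top ≈ 150, bottom ≈ 0; segment ≈ 150.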